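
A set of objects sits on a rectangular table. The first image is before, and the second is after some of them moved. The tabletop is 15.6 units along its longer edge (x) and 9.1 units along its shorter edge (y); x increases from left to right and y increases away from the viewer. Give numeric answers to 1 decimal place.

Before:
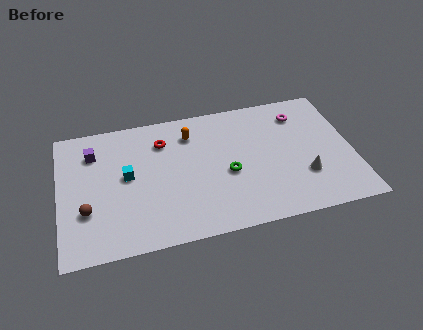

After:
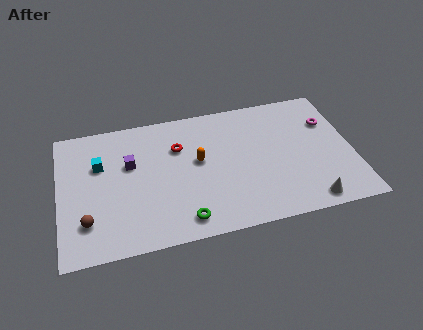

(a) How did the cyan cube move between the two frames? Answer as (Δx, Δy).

(-1.4, 1.1)

From the two frames, the cyan cube sits at roughly (3.6, 4.9) before and (2.2, 6.0) after.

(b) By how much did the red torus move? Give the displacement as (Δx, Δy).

(0.8, -0.6)

The red torus started near (5.6, 6.9) and ended near (6.4, 6.3).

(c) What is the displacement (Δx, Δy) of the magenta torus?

(1.5, -0.9)

The magenta torus started near (13.0, 7.2) and ended near (14.5, 6.3).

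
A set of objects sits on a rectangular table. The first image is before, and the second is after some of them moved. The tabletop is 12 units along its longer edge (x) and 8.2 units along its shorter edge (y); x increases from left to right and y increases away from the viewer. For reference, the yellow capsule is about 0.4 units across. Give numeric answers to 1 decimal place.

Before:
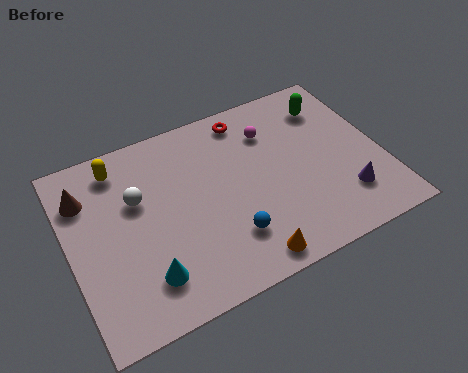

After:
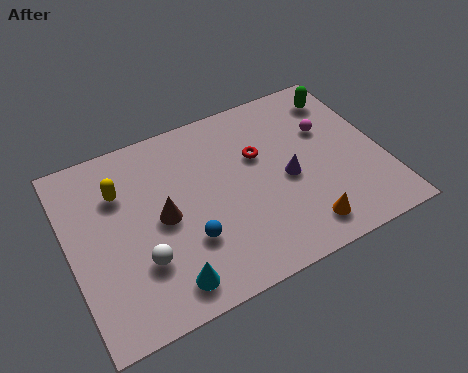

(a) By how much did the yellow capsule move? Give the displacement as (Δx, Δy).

(-0.1, -1.1)

The yellow capsule was at about (2.2, 6.9) and moved to about (2.1, 5.8).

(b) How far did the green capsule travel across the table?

0.6

The green capsule moved from about (10.4, 6.4) to (10.9, 6.7), a distance of √(0.5² + 0.3²) ≈ 0.6.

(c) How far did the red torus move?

1.9

The red torus was near (7.2, 7.1) before and (7.4, 5.2) after, so it travelled √(0.2² + 1.9²) ≈ 1.9 units.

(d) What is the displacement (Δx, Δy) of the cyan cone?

(0.7, -0.6)

The cyan cone was at about (2.6, 1.8) and moved to about (3.3, 1.2).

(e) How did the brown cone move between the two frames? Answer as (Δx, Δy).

(2.7, -2.1)

The brown cone started near (0.8, 6.1) and ended near (3.5, 4.0).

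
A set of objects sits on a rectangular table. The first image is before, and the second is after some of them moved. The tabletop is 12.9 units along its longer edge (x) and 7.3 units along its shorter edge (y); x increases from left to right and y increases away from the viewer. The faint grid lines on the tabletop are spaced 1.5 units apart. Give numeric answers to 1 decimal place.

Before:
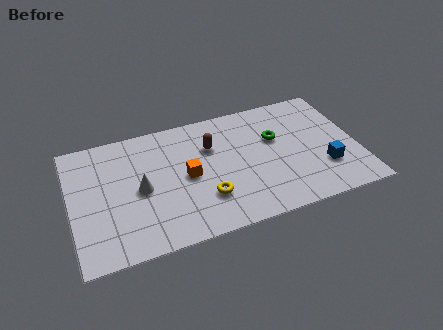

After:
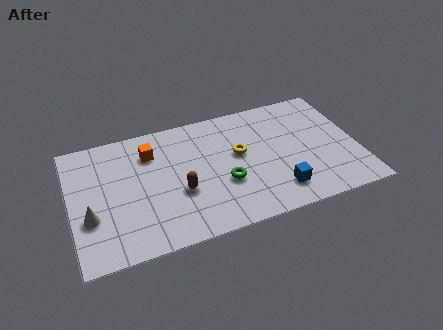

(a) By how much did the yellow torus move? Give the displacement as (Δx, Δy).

(1.7, 2.1)

The yellow torus was at about (5.9, 2.1) and moved to about (7.6, 4.2).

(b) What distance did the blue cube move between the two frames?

2.3

The blue cube was near (11.3, 2.2) before and (9.1, 1.5) after, so it travelled √(2.2² + 0.7²) ≈ 2.3 units.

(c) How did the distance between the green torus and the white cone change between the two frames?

-0.3

The distance was about 6.3 in the first image and 6.0 in the second, so they moved 0.3 units closer together.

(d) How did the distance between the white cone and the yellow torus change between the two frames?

+3.9

Before: roughly 3.1 units apart; after: 7.0. That's 3.9 units further apart.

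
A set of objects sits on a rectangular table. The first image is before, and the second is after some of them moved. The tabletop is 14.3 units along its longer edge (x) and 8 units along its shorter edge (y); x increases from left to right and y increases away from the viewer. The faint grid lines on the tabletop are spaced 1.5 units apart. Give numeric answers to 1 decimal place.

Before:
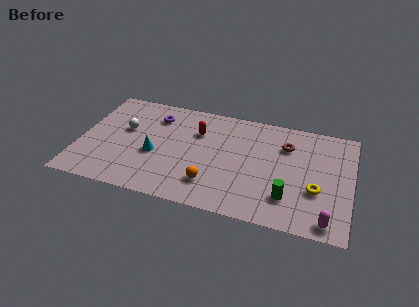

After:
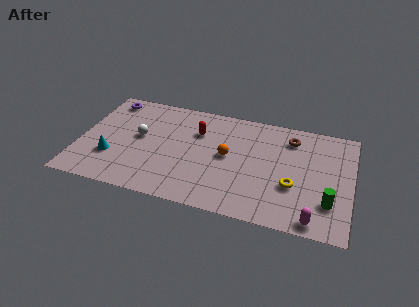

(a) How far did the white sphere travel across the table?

0.9

The white sphere moved from about (2.3, 4.8) to (3.1, 4.4), a distance of √(0.8² + 0.4²) ≈ 0.9.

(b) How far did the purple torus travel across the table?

2.7

From (3.8, 6.2) to (1.2, 6.9), the purple torus covered √(2.6² + 0.7²) ≈ 2.7 units.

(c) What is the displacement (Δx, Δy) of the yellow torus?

(-1.2, 0.0)

The yellow torus was at about (12.5, 2.9) and moved to about (11.3, 2.9).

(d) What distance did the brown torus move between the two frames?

0.6

The brown torus was near (10.8, 5.8) before and (11.0, 6.4) after, so it travelled √(0.2² + 0.6²) ≈ 0.6 units.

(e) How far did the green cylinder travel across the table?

2.1

The green cylinder moved from about (11.1, 2.0) to (13.2, 2.2), a distance of √(2.1² + 0.2²) ≈ 2.1.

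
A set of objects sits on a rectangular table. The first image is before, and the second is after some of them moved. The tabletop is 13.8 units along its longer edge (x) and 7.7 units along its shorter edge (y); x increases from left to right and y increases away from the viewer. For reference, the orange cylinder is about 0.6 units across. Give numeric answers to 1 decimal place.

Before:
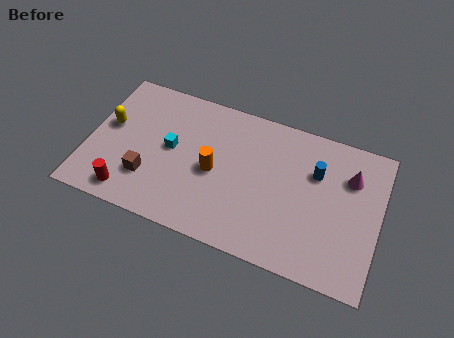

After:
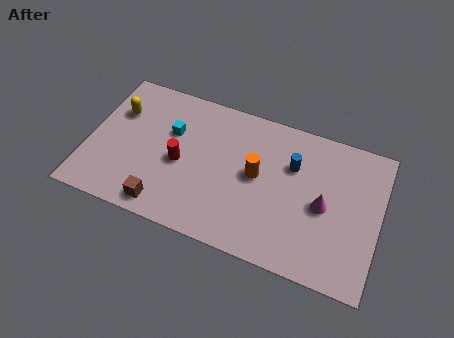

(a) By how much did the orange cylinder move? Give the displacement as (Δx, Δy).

(2.0, 0.5)

From the two frames, the orange cylinder sits at roughly (6.0, 3.6) before and (8.0, 4.1) after.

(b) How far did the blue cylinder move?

1.1

From (10.7, 5.2) to (9.6, 5.2), the blue cylinder covered √(1.1² + 0.0²) ≈ 1.1 units.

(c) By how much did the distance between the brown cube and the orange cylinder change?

+1.8

Before: roughly 3.3 units apart; after: 5.1. That's 1.8 units further apart.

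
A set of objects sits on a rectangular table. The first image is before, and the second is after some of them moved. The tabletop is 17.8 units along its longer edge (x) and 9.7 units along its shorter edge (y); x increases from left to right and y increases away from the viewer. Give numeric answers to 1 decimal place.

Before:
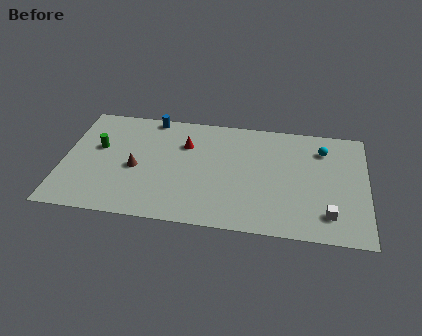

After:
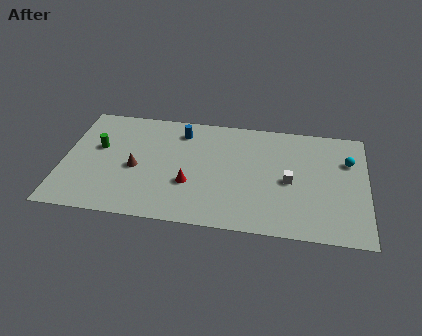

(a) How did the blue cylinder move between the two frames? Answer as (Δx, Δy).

(1.8, -1.0)

From the two frames, the blue cylinder sits at roughly (5.0, 8.9) before and (6.8, 7.9) after.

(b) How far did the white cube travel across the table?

3.4

The white cube moved from about (15.6, 2.0) to (13.3, 4.5), a distance of √(2.3² + 2.5²) ≈ 3.4.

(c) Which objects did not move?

the brown cone and the green cylinder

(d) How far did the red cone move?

3.4

From (7.1, 6.8) to (7.5, 3.4), the red cone covered √(0.4² + 3.4²) ≈ 3.4 units.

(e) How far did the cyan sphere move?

1.7

The cyan sphere was near (15.2, 7.5) before and (16.7, 6.7) after, so it travelled √(1.5² + 0.8²) ≈ 1.7 units.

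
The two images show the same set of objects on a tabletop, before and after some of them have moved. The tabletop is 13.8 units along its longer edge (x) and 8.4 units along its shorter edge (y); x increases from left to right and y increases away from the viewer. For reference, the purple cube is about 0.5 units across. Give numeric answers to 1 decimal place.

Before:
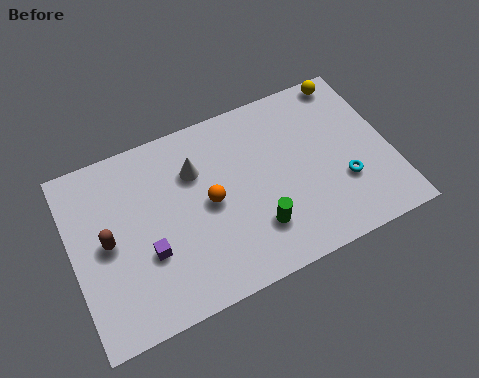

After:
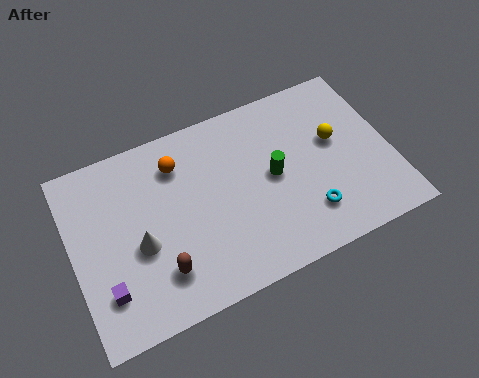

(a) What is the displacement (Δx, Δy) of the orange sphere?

(-1.1, 2.3)

The orange sphere was at about (5.9, 4.2) and moved to about (4.8, 6.5).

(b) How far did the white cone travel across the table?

3.6

From (5.5, 5.9) to (2.8, 3.5), the white cone covered √(2.7² + 2.4²) ≈ 3.6 units.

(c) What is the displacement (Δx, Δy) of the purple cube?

(-1.9, -0.9)

From the two frames, the purple cube sits at roughly (3.1, 3.0) before and (1.2, 2.1) after.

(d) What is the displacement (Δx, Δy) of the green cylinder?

(1.0, 2.1)

The green cylinder was at about (7.7, 2.2) and moved to about (8.7, 4.3).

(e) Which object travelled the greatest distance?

the white cone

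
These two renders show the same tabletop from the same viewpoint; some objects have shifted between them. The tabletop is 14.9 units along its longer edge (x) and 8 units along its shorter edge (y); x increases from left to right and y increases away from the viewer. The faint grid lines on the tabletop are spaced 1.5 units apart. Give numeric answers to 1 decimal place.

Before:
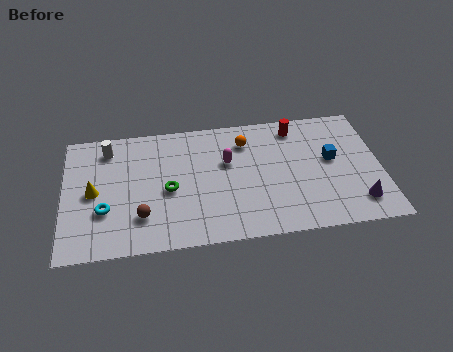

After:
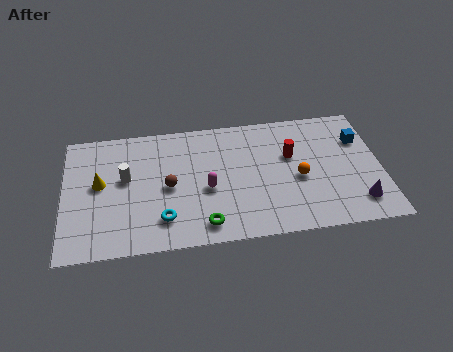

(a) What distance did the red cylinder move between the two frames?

1.8

The red cylinder moved from about (11.0, 6.8) to (10.7, 5.0), a distance of √(0.3² + 1.8²) ≈ 1.8.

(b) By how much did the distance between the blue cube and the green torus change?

+0.9

Before: roughly 7.8 units apart; after: 8.7. That's 0.9 units further apart.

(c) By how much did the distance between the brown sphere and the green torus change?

+1.1

The distance was about 2.0 in the first image and 3.1 in the second, so they moved 1.1 units further apart.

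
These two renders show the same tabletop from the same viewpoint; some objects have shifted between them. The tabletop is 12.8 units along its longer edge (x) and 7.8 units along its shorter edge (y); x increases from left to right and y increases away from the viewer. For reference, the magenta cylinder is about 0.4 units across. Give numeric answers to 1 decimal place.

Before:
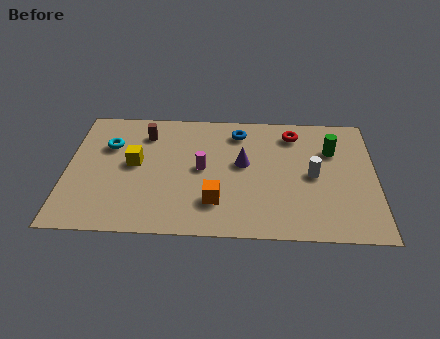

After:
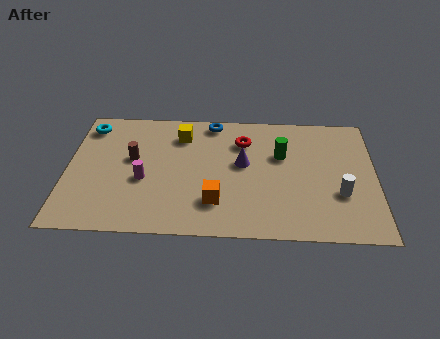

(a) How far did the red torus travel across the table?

2.2

From (9.4, 6.4) to (7.3, 5.8), the red torus covered √(2.1² + 0.6²) ≈ 2.2 units.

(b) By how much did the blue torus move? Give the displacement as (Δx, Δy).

(-1.1, 0.6)

The blue torus was at about (7.1, 6.4) and moved to about (6.0, 7.0).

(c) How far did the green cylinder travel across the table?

2.1

The green cylinder was near (11.0, 5.4) before and (8.9, 5.0) after, so it travelled √(2.1² + 0.4²) ≈ 2.1 units.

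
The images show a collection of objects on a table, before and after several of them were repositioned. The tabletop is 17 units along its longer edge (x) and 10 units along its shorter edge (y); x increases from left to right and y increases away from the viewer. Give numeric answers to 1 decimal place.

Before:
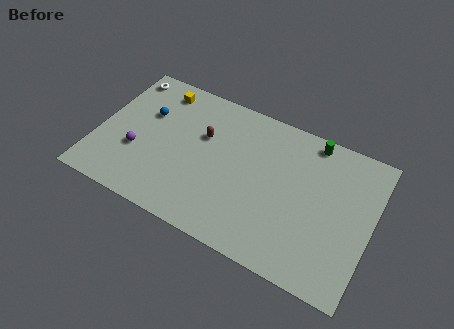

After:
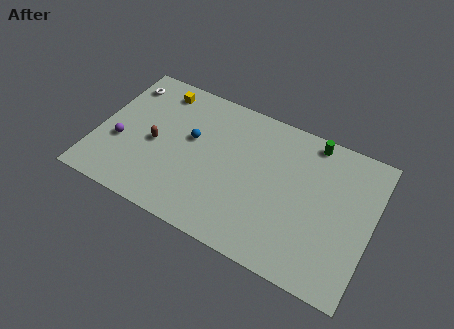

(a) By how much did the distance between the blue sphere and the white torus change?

+2.3

The distance was about 2.8 in the first image and 5.1 in the second, so they moved 2.3 units further apart.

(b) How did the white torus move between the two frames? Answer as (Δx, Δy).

(0.1, -0.6)

From the two frames, the white torus sits at roughly (1.0, 8.7) before and (1.1, 8.1) after.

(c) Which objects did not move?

the green cylinder and the yellow cube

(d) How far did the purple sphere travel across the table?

1.1

From (2.6, 3.6) to (1.5, 3.8), the purple sphere covered √(1.1² + 0.2²) ≈ 1.1 units.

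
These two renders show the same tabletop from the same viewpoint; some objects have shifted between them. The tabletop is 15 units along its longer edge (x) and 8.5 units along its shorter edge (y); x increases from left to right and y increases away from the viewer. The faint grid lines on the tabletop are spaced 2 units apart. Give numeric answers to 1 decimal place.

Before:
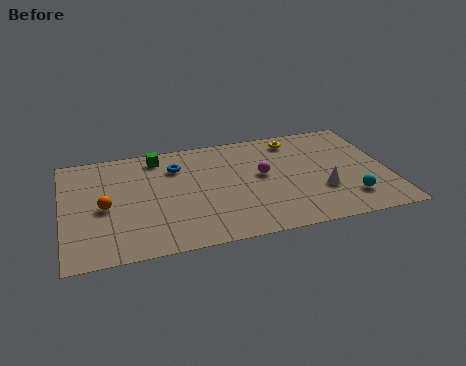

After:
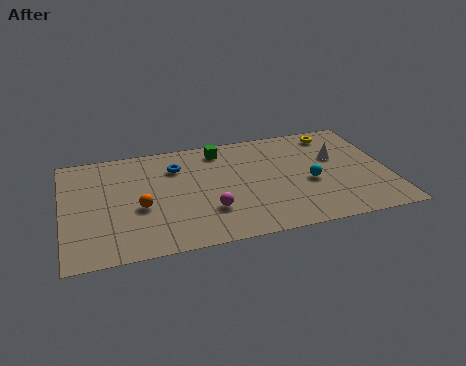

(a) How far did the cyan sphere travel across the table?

2.4

From (13.0, 1.9) to (11.3, 3.6), the cyan sphere covered √(1.7² + 1.7²) ≈ 2.4 units.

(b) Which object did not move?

the blue torus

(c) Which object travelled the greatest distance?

the magenta sphere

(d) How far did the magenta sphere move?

3.4

From (9.2, 4.7) to (6.6, 2.5), the magenta sphere covered √(2.6² + 2.2²) ≈ 3.4 units.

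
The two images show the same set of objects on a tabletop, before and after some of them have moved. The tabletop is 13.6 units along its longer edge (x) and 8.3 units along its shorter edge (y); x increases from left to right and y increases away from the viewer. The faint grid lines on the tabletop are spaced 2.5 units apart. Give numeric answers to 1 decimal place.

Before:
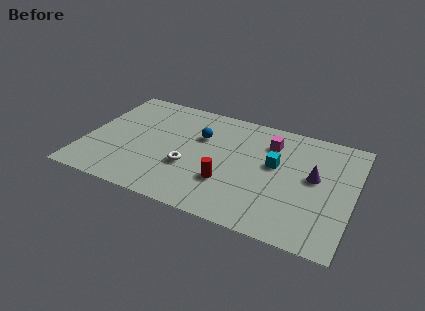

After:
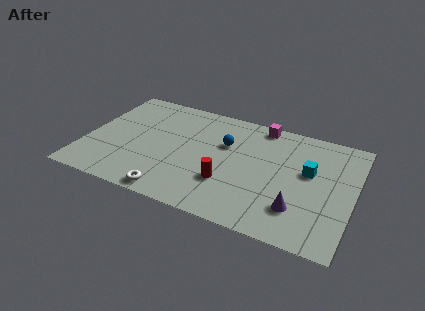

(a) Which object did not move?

the red cylinder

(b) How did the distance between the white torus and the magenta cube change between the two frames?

+2.7

Before: roughly 5.0 units apart; after: 7.7. That's 2.7 units further apart.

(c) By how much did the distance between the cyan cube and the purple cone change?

+0.8

The distance was about 2.0 in the first image and 2.8 in the second, so they moved 0.8 units further apart.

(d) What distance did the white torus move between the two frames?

2.3

The white torus was near (5.4, 3.0) before and (4.8, 0.8) after, so it travelled √(0.6² + 2.2²) ≈ 2.3 units.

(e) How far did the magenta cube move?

1.3

The magenta cube moved from about (9.2, 6.3) to (8.6, 7.5), a distance of √(0.6² + 1.2²) ≈ 1.3.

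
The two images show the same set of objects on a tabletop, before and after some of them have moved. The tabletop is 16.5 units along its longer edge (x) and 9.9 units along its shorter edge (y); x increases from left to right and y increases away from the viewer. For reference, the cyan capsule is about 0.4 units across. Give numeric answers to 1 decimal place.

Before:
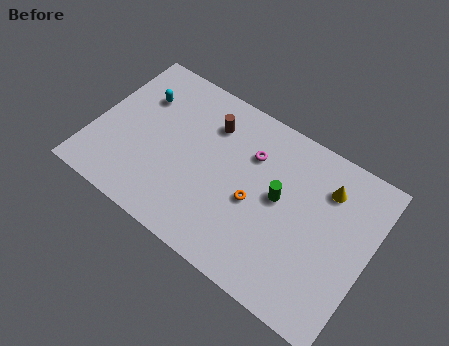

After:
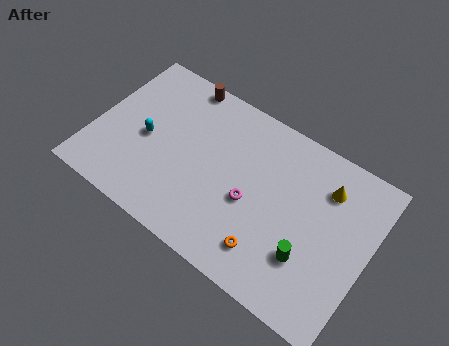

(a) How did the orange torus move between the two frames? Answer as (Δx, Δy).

(1.3, -2.3)

From the two frames, the orange torus sits at roughly (9.8, 4.3) before and (11.1, 2.0) after.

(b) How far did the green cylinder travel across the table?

3.3

The green cylinder moved from about (11.1, 5.4) to (13.3, 3.0), a distance of √(2.2² + 2.4²) ≈ 3.3.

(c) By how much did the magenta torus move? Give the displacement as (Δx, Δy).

(0.5, -2.8)

The magenta torus was at about (9.1, 7.0) and moved to about (9.6, 4.2).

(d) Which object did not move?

the yellow cone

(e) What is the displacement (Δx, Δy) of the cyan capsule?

(0.8, -2.4)

The cyan capsule started near (2.3, 7.0) and ended near (3.1, 4.6).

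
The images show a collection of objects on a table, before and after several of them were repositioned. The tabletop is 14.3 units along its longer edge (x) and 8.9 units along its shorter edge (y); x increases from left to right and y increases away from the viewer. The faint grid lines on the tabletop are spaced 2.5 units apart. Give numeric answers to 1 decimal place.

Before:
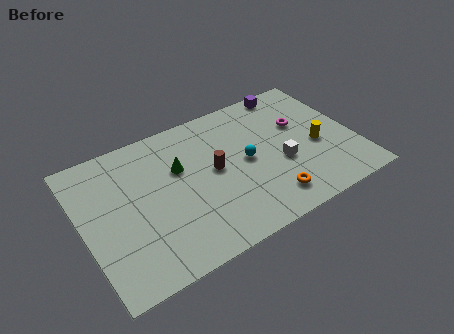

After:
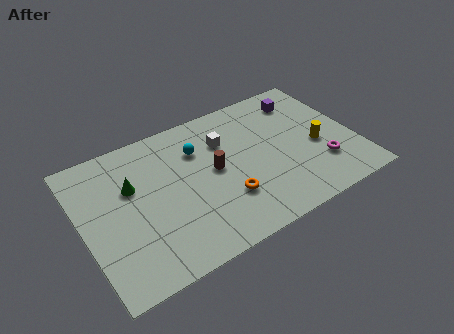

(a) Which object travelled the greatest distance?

the white cube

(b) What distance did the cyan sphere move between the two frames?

3.0

From (8.6, 4.5) to (6.3, 6.4), the cyan sphere covered √(2.3² + 1.9²) ≈ 3.0 units.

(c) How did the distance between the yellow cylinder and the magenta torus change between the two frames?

-0.6

Before: roughly 1.9 units apart; after: 1.3. That's 0.6 units closer together.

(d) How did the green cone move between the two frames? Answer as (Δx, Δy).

(-2.5, 0.0)

The green cone was at about (5.2, 5.7) and moved to about (2.7, 5.7).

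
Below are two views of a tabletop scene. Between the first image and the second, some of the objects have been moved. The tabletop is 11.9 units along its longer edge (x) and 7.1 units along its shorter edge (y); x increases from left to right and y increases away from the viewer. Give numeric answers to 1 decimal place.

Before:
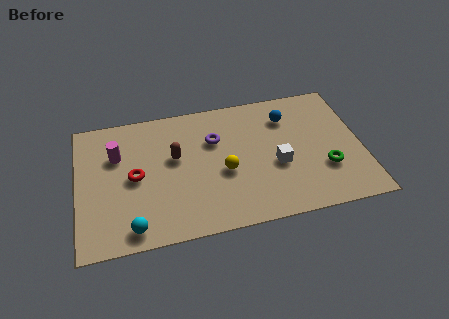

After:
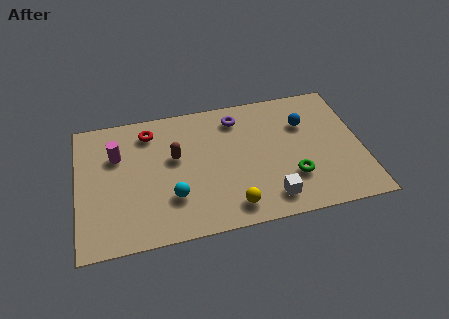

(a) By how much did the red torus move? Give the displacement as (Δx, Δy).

(0.7, 2.3)

The red torus started near (2.4, 3.5) and ended near (3.1, 5.8).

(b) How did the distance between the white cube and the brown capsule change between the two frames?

+0.4

The distance was about 4.4 in the first image and 4.8 in the second, so they moved 0.4 units further apart.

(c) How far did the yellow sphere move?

1.9

The yellow sphere moved from about (6.1, 3.0) to (6.3, 1.1), a distance of √(0.2² + 1.9²) ≈ 1.9.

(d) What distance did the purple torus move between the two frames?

1.4

The purple torus moved from about (5.8, 4.8) to (6.8, 5.8), a distance of √(1.0² + 1.0²) ≈ 1.4.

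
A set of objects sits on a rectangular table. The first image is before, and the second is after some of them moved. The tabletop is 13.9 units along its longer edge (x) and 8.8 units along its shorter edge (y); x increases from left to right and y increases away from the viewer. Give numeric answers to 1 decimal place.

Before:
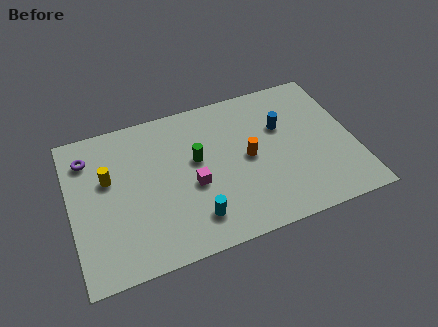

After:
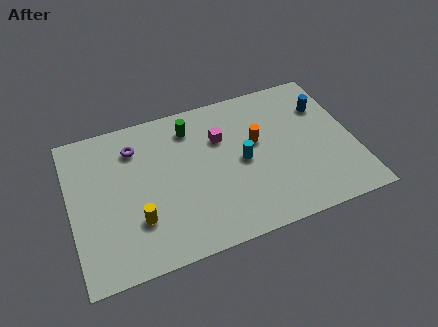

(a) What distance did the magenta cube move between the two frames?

2.8

The magenta cube moved from about (5.9, 3.7) to (7.5, 6.0), a distance of √(1.6² + 2.3²) ≈ 2.8.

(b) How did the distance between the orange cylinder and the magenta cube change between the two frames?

-1.0

They were about 2.9 units apart before and 1.9 after — 1.0 units closer together.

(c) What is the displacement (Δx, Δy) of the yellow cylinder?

(1.2, -2.8)

The yellow cylinder started near (1.9, 5.4) and ended near (3.1, 2.6).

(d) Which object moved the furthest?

the cyan cylinder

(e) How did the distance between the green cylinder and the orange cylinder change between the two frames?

+1.0

They were about 2.6 units apart before and 3.6 after — 1.0 units further apart.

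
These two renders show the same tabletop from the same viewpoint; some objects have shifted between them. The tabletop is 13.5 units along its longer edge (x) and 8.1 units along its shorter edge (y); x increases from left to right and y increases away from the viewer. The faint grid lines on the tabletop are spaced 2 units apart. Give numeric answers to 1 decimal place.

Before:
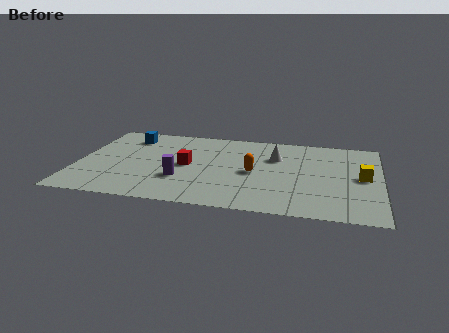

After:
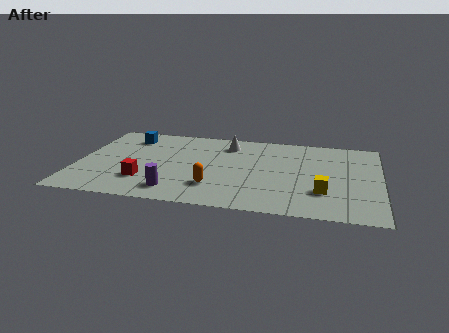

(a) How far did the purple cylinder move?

1.2

The purple cylinder moved from about (4.7, 2.6) to (4.5, 1.4), a distance of √(0.2² + 1.2²) ≈ 1.2.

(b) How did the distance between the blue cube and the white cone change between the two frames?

-2.3

Before: roughly 6.8 units apart; after: 4.5. That's 2.3 units closer together.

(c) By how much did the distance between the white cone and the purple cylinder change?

+0.5

The distance was about 5.0 in the first image and 5.5 in the second, so they moved 0.5 units further apart.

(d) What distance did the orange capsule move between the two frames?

2.4

From (7.9, 3.8) to (6.2, 2.1), the orange capsule covered √(1.7² + 1.7²) ≈ 2.4 units.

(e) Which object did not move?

the blue cube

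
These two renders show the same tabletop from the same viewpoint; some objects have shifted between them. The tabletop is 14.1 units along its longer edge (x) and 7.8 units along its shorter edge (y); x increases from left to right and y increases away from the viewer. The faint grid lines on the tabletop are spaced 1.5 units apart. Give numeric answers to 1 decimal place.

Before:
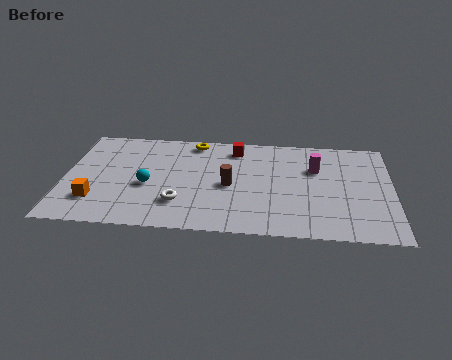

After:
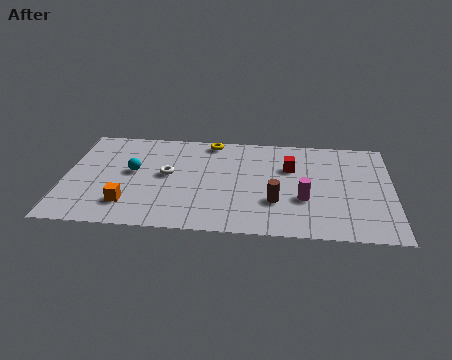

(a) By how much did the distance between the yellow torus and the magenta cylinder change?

+0.3

They were about 5.6 units apart before and 5.9 after — 0.3 units further apart.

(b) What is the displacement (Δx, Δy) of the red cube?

(2.4, -1.3)

From the two frames, the red cube sits at roughly (7.3, 6.5) before and (9.7, 5.2) after.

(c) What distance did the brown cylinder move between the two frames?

2.3

The brown cylinder moved from about (7.1, 3.6) to (9.1, 2.5), a distance of √(2.0² + 1.1²) ≈ 2.3.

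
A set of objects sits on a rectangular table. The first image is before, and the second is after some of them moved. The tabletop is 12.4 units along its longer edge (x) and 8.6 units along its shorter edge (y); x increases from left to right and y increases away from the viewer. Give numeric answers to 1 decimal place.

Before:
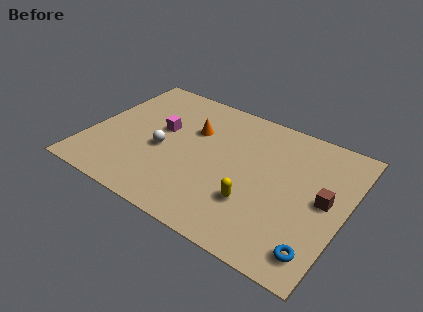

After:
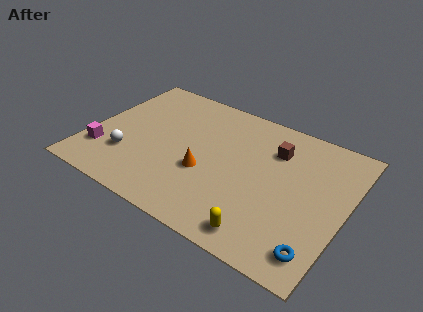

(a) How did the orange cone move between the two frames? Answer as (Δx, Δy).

(1.0, -2.4)

From the two frames, the orange cone sits at roughly (4.8, 5.7) before and (5.8, 3.3) after.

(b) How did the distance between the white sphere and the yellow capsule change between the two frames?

+2.2

The distance was about 4.8 in the first image and 7.0 in the second, so they moved 2.2 units further apart.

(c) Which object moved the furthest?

the magenta cube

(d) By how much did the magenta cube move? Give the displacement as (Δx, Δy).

(-2.4, -2.8)

From the two frames, the magenta cube sits at roughly (3.3, 5.0) before and (0.9, 2.2) after.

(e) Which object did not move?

the blue torus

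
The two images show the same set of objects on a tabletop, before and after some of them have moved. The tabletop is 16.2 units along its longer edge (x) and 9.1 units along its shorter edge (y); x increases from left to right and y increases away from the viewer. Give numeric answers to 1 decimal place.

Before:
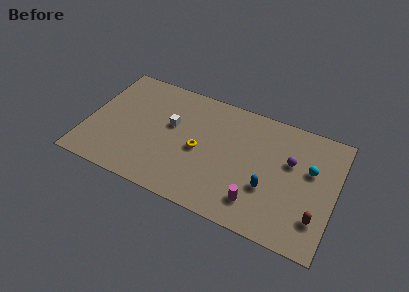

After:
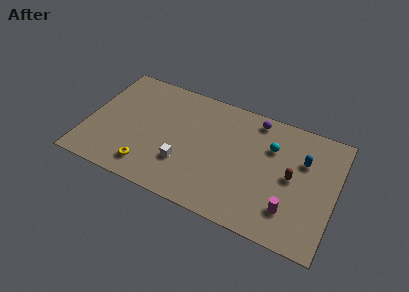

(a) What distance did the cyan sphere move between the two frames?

2.7

The cyan sphere moved from about (14.5, 5.6) to (11.9, 6.3), a distance of √(2.6² + 0.7²) ≈ 2.7.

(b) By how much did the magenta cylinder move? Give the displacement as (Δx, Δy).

(2.1, 0.3)

From the two frames, the magenta cylinder sits at roughly (11.4, 1.9) before and (13.5, 2.2) after.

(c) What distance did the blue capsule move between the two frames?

3.5

The blue capsule was near (12.0, 3.2) before and (14.0, 6.1) after, so it travelled √(2.0² + 2.9²) ≈ 3.5 units.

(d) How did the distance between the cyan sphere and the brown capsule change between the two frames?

-1.1

They were about 3.4 units apart before and 2.3 after — 1.1 units closer together.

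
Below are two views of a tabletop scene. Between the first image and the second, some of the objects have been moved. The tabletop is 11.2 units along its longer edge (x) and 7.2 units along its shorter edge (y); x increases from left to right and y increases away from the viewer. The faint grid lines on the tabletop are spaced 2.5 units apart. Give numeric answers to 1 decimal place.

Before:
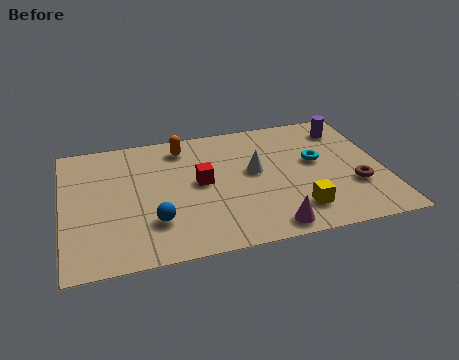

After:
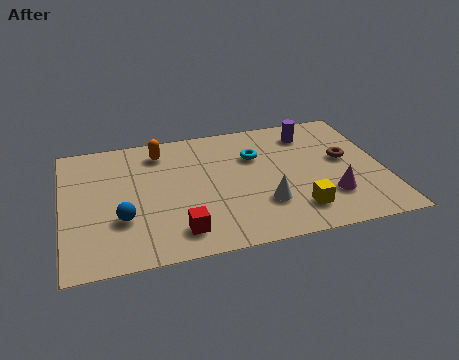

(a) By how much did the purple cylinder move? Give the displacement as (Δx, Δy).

(-1.3, 0.0)

The purple cylinder started near (10.1, 5.8) and ended near (8.8, 5.8).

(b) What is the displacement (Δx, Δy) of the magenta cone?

(2.2, 1.2)

The magenta cone was at about (7.0, 0.8) and moved to about (9.2, 2.0).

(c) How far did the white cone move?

1.9

The white cone moved from about (6.7, 4.0) to (6.9, 2.1), a distance of √(0.2² + 1.9²) ≈ 1.9.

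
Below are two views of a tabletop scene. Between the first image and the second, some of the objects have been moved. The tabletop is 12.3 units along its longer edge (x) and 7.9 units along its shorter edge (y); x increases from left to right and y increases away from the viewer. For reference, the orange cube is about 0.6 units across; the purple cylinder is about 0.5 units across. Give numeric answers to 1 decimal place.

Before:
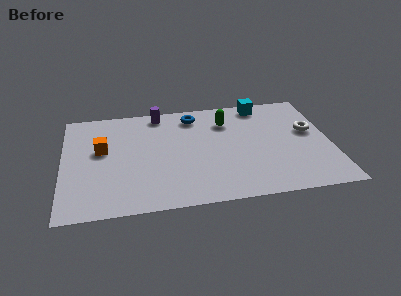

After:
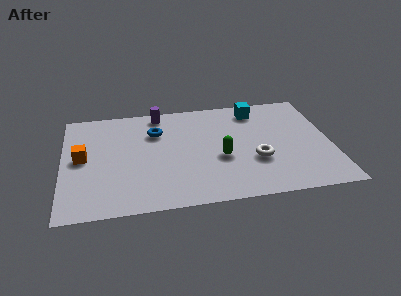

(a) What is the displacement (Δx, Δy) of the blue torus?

(-1.8, -1.0)

From the two frames, the blue torus sits at roughly (6.1, 6.6) before and (4.3, 5.6) after.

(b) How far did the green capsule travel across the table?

2.7

From (7.6, 5.9) to (7.2, 3.2), the green capsule covered √(0.4² + 2.7²) ≈ 2.7 units.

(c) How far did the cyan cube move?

0.5

The cyan cube moved from about (9.3, 7.0) to (9.0, 6.6), a distance of √(0.3² + 0.4²) ≈ 0.5.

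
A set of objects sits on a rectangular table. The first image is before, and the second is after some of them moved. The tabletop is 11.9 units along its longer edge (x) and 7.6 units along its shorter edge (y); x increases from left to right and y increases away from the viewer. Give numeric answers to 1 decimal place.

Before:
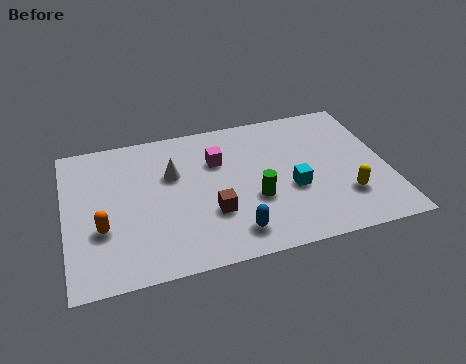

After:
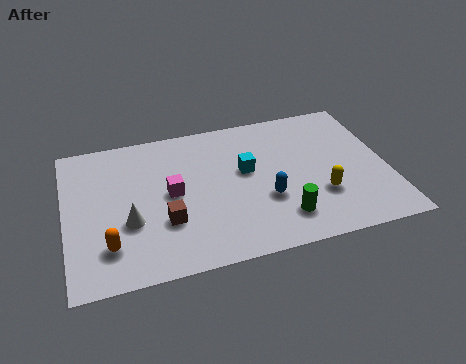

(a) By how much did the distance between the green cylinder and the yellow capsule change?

-1.7

They were about 3.4 units apart before and 1.7 after — 1.7 units closer together.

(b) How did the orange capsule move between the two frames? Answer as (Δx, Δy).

(0.2, -0.9)

From the two frames, the orange capsule sits at roughly (1.3, 2.7) before and (1.5, 1.8) after.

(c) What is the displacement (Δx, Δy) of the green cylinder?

(0.9, -1.2)

From the two frames, the green cylinder sits at roughly (6.9, 2.8) before and (7.8, 1.6) after.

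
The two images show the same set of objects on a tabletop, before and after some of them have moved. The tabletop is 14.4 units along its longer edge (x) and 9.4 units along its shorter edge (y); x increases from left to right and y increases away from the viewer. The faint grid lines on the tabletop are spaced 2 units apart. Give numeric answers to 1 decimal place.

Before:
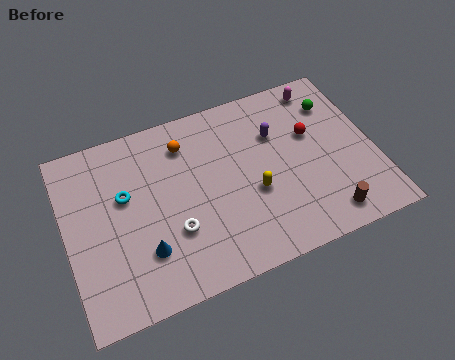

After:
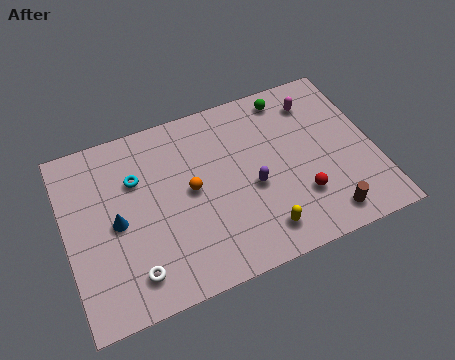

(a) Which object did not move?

the brown cylinder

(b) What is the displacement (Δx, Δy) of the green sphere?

(-2.1, 1.1)

The green sphere was at about (12.9, 7.1) and moved to about (10.8, 8.2).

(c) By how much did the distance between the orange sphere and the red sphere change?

-0.6

Before: roughly 6.0 units apart; after: 5.4. That's 0.6 units closer together.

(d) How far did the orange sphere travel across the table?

2.5

From (5.8, 7.4) to (5.8, 4.9), the orange sphere covered √(0.0² + 2.5²) ≈ 2.5 units.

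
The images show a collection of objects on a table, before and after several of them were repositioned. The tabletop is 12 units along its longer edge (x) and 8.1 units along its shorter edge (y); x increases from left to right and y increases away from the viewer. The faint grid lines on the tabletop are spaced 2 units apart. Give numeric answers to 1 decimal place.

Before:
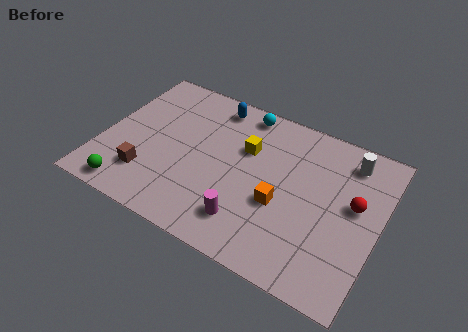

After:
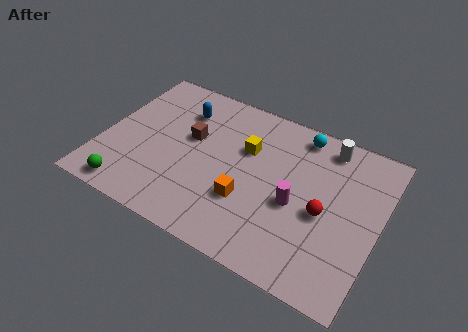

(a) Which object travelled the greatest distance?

the brown cube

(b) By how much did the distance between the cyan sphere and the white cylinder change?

-3.5

The distance was about 4.7 in the first image and 1.2 in the second, so they moved 3.5 units closer together.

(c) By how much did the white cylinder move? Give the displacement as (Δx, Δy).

(-1.0, 0.3)

The white cylinder was at about (10.4, 6.7) and moved to about (9.4, 7.0).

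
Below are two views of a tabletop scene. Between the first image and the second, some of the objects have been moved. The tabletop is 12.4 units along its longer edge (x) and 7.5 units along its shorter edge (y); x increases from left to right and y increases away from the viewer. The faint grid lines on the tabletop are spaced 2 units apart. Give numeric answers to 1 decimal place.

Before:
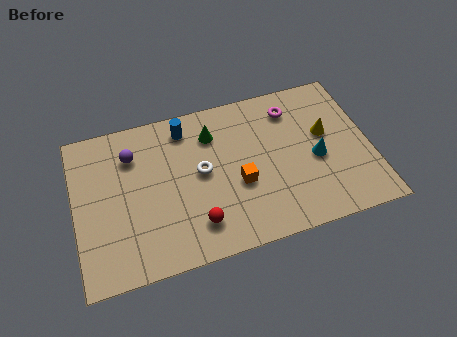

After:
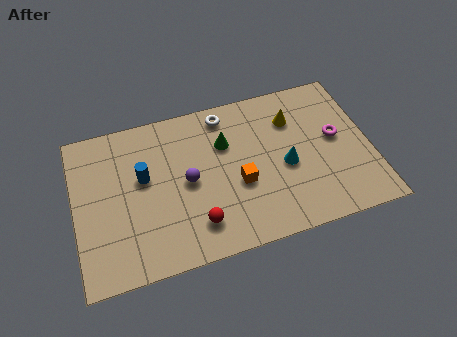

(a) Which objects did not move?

the red sphere and the orange cube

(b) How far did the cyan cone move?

1.3

The cyan cone was near (10.1, 3.3) before and (8.8, 3.3) after, so it travelled √(1.3² + 0.0²) ≈ 1.3 units.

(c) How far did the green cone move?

0.8

The green cone moved from about (5.9, 5.7) to (6.4, 5.1), a distance of √(0.5² + 0.6²) ≈ 0.8.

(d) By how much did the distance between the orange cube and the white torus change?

+1.7

Before: roughly 1.8 units apart; after: 3.5. That's 1.7 units further apart.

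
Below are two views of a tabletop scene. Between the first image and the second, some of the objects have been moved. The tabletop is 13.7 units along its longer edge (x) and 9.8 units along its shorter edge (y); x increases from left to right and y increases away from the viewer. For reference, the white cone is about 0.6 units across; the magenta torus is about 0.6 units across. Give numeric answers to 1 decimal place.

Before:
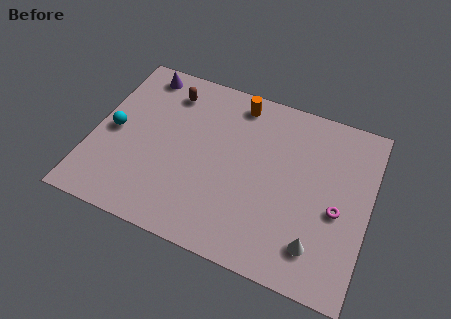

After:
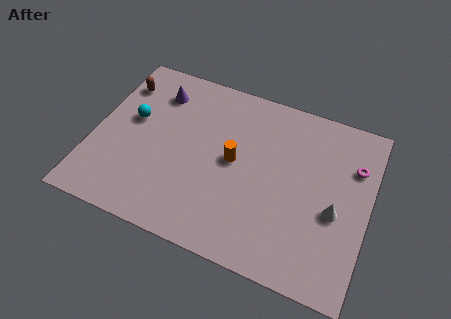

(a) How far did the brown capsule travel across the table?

2.5

The brown capsule was near (3.4, 7.9) before and (0.9, 7.6) after, so it travelled √(2.5² + 0.3²) ≈ 2.5 units.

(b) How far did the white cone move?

2.2

The white cone was near (11.4, 2.0) before and (12.1, 4.1) after, so it travelled √(0.7² + 2.1²) ≈ 2.2 units.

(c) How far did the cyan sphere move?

1.3

From (1.0, 4.7) to (1.8, 5.7), the cyan sphere covered √(0.8² + 1.0²) ≈ 1.3 units.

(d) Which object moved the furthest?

the orange cylinder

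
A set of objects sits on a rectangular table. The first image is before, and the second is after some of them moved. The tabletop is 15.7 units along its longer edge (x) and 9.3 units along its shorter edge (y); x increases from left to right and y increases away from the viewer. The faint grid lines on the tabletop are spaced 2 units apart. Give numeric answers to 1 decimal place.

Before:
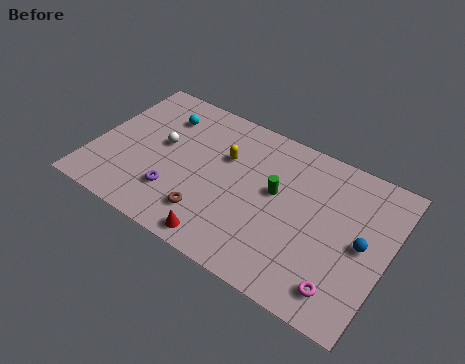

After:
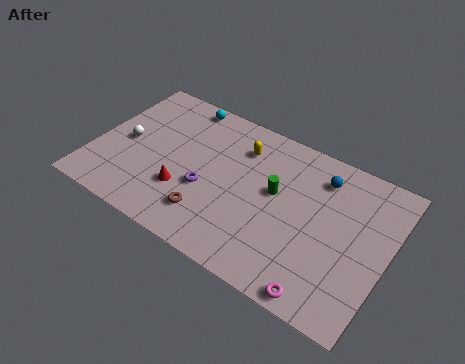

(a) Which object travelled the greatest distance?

the blue sphere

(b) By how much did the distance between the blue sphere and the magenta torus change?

+3.6

Before: roughly 3.1 units apart; after: 6.7. That's 3.6 units further apart.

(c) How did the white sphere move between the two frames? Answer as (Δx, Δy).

(-1.9, -0.7)

From the two frames, the white sphere sits at roughly (3.5, 5.2) before and (1.6, 4.5) after.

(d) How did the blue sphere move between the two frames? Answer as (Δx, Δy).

(-2.6, 2.8)

The blue sphere was at about (14.4, 4.6) and moved to about (11.8, 7.4).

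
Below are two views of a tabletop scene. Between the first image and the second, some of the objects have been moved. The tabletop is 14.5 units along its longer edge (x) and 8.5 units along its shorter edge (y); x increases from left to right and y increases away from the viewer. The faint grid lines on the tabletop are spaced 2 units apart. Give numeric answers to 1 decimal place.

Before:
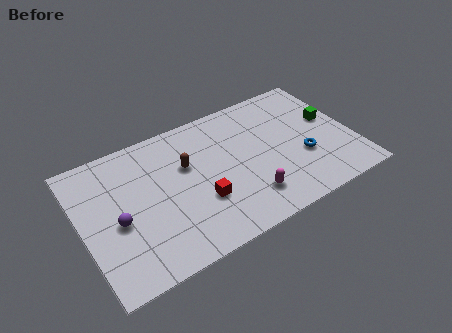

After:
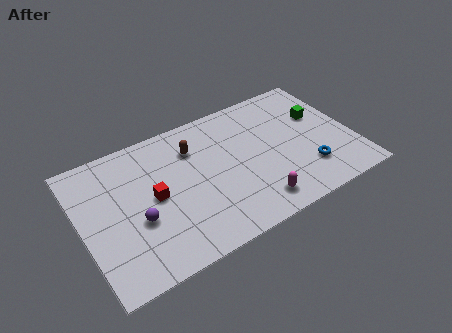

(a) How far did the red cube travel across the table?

2.7

The red cube was near (6.1, 2.9) before and (3.8, 4.3) after, so it travelled √(2.3² + 1.4²) ≈ 2.7 units.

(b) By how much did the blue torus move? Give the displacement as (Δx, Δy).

(0.1, -0.9)

The blue torus started near (11.7, 3.1) and ended near (11.8, 2.2).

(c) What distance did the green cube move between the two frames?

0.7

The green cube moved from about (13.5, 4.9) to (13.0, 5.4), a distance of √(0.5² + 0.5²) ≈ 0.7.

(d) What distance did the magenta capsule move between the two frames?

0.6

The magenta capsule moved from about (8.5, 1.9) to (8.8, 1.4), a distance of √(0.3² + 0.5²) ≈ 0.6.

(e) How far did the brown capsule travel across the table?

1.0

The brown capsule was near (5.7, 5.4) before and (6.2, 6.3) after, so it travelled √(0.5² + 0.9²) ≈ 1.0 units.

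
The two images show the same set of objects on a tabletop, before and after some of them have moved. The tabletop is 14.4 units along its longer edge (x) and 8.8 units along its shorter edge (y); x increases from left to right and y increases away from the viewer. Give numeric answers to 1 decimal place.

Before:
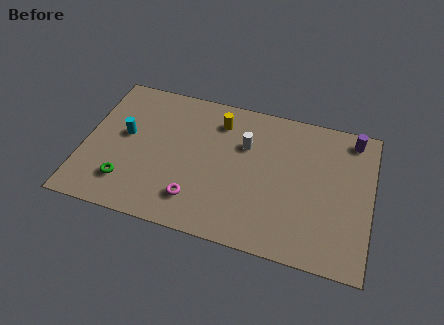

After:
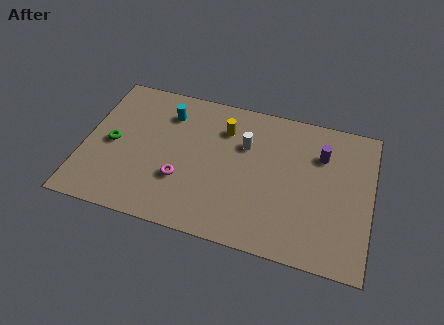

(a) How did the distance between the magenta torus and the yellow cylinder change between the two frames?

-1.0

Before: roughly 5.2 units apart; after: 4.2. That's 1.0 units closer together.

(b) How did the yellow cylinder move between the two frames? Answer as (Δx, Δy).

(0.3, -0.4)

The yellow cylinder was at about (6.6, 7.0) and moved to about (6.9, 6.6).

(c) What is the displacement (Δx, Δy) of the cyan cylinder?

(2.0, 1.9)

From the two frames, the cyan cylinder sits at roughly (2.0, 4.9) before and (4.0, 6.8) after.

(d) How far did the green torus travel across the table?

2.4

The green torus was near (2.3, 2.0) before and (1.4, 4.2) after, so it travelled √(0.9² + 2.2²) ≈ 2.4 units.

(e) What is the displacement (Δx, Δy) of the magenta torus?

(-0.8, 1.0)

The magenta torus was at about (5.8, 1.9) and moved to about (5.0, 2.9).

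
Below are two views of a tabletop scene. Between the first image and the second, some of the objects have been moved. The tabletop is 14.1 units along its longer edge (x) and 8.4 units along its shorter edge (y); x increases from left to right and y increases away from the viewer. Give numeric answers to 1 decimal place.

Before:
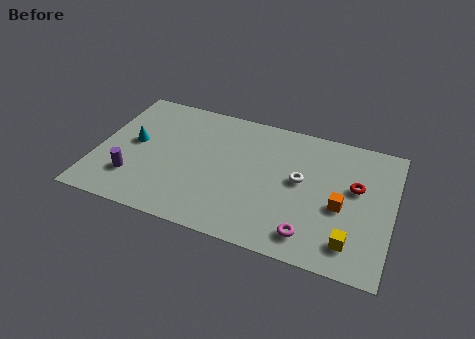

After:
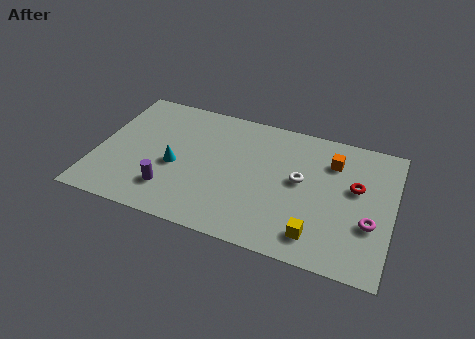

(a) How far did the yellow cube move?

1.6

The yellow cube moved from about (12.3, 1.6) to (10.7, 1.5), a distance of √(1.6² + 0.1²) ≈ 1.6.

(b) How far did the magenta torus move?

3.1

From (10.4, 1.4) to (13.1, 3.0), the magenta torus covered √(2.7² + 1.6²) ≈ 3.1 units.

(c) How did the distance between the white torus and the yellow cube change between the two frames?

-0.7

They were about 4.0 units apart before and 3.3 after — 0.7 units closer together.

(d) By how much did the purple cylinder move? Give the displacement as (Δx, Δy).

(1.8, -0.2)

The purple cylinder was at about (1.9, 2.2) and moved to about (3.7, 2.0).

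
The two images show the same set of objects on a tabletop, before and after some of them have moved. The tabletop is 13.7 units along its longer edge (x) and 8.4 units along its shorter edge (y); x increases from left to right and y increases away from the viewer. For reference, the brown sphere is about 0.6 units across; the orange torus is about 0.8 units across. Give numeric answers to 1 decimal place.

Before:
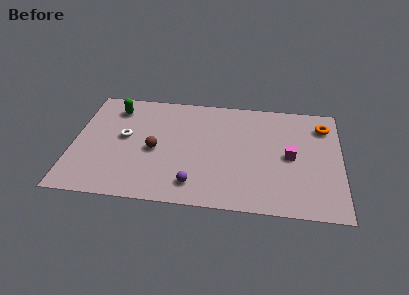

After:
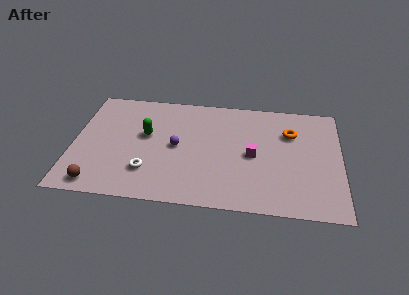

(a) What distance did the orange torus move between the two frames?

1.8

The orange torus moved from about (12.8, 6.6) to (11.1, 5.9), a distance of √(1.7² + 0.7²) ≈ 1.8.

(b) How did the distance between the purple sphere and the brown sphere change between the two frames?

+1.9

They were about 3.1 units apart before and 5.0 after — 1.9 units further apart.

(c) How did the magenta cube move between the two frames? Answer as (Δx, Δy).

(-1.9, -0.1)

The magenta cube was at about (11.1, 4.1) and moved to about (9.2, 4.0).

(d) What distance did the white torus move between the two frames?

2.7

The white torus moved from about (2.6, 4.6) to (3.9, 2.2), a distance of √(1.3² + 2.4²) ≈ 2.7.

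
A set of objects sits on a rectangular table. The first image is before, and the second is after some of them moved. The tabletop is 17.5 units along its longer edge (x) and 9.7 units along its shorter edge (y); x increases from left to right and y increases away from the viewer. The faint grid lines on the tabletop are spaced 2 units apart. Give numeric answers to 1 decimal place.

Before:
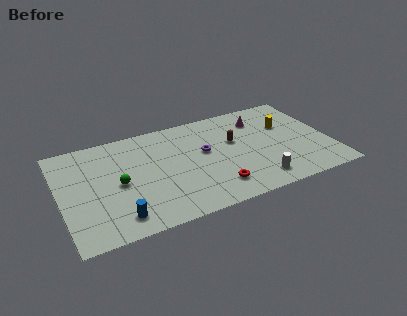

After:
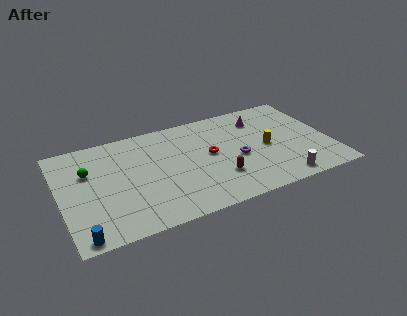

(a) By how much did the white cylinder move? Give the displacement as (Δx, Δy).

(1.5, -0.5)

From the two frames, the white cylinder sits at roughly (12.4, 1.6) before and (13.9, 1.1) after.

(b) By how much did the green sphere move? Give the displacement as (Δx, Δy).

(-1.8, 1.8)

From the two frames, the green sphere sits at roughly (3.7, 4.6) before and (1.9, 6.4) after.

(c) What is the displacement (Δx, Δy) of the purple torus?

(2.0, -1.4)

The purple torus was at about (9.4, 5.6) and moved to about (11.4, 4.2).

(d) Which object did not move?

the magenta cone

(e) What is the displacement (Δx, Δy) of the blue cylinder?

(-2.4, -0.8)

The blue cylinder was at about (3.4, 1.6) and moved to about (1.0, 0.8).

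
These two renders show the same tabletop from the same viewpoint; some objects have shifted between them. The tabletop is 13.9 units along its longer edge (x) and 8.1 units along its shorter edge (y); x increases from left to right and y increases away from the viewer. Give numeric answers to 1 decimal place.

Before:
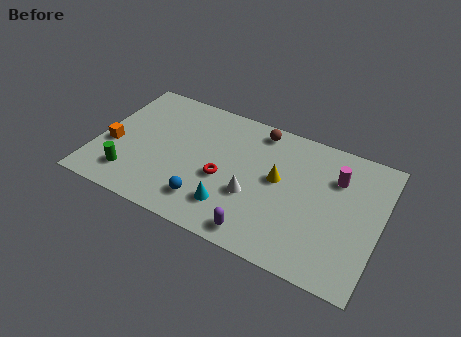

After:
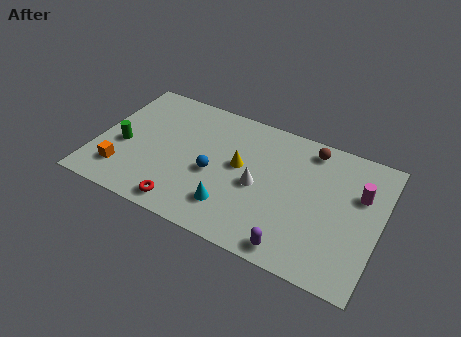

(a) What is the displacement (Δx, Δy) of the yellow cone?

(-1.9, 0.0)

The yellow cone was at about (8.9, 4.5) and moved to about (7.0, 4.5).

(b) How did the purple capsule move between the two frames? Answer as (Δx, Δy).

(1.7, -0.1)

The purple capsule was at about (8.4, 1.0) and moved to about (10.1, 0.9).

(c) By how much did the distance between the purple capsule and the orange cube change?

+0.7

They were about 7.9 units apart before and 8.6 after — 0.7 units further apart.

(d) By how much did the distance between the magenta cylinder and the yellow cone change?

+2.9

They were about 3.0 units apart before and 5.9 after — 2.9 units further apart.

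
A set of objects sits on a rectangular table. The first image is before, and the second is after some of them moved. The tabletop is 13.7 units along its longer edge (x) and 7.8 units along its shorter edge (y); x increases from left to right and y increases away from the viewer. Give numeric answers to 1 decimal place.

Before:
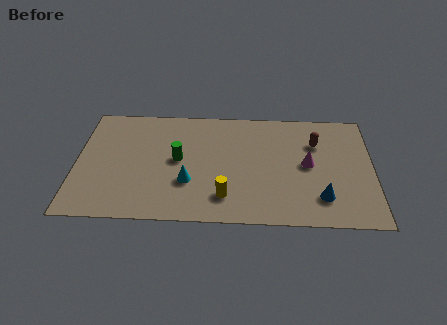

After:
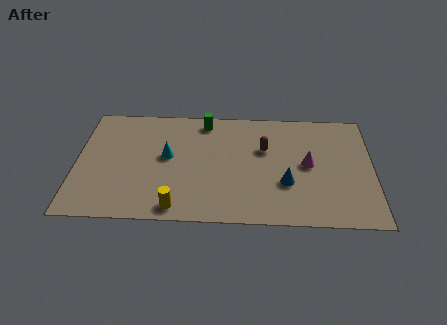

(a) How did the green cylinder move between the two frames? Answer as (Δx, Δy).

(1.2, 2.7)

The green cylinder was at about (4.7, 4.1) and moved to about (5.9, 6.8).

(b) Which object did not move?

the magenta cone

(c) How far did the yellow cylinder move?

2.3

The yellow cylinder was near (6.9, 1.7) before and (4.7, 0.9) after, so it travelled √(2.2² + 0.8²) ≈ 2.3 units.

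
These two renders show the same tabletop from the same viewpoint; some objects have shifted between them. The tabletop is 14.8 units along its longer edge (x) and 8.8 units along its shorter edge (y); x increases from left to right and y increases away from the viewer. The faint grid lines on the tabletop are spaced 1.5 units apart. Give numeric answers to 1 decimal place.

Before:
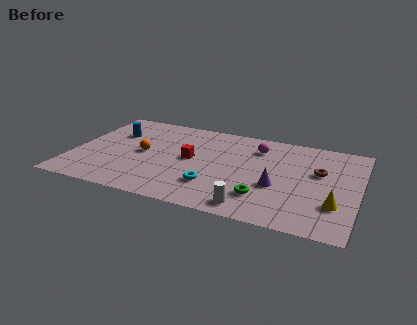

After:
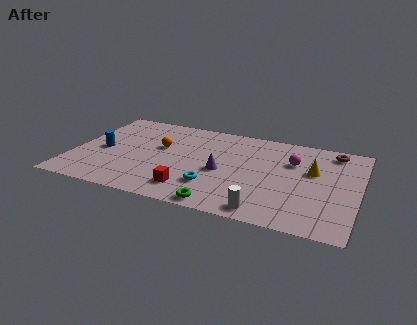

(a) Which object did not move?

the cyan torus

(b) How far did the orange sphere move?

1.2

From (3.6, 4.4) to (4.4, 5.3), the orange sphere covered √(0.8² + 0.9²) ≈ 1.2 units.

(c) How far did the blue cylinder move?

1.9

The blue cylinder moved from about (1.9, 6.0) to (1.5, 4.1), a distance of √(0.4² + 1.9²) ≈ 1.9.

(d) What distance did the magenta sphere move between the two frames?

2.1

From (9.4, 6.8) to (11.3, 6.0), the magenta sphere covered √(1.9² + 0.8²) ≈ 2.1 units.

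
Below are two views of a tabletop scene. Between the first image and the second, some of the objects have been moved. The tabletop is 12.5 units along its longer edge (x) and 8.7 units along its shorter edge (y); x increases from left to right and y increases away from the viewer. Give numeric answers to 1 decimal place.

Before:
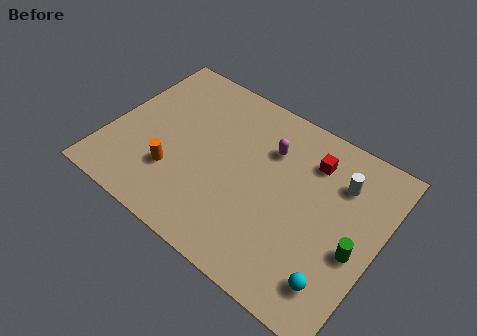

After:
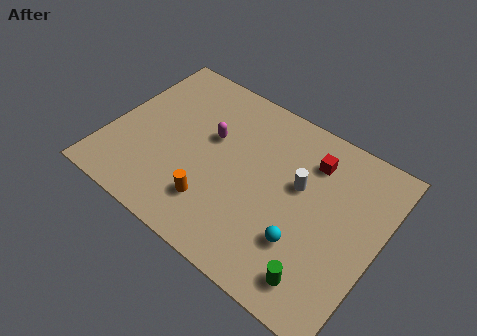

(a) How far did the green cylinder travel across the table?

2.5

From (11.6, 3.6) to (10.4, 1.4), the green cylinder covered √(1.2² + 2.2²) ≈ 2.5 units.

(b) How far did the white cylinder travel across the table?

2.1

From (10.4, 6.4) to (8.7, 5.2), the white cylinder covered √(1.7² + 1.2²) ≈ 2.1 units.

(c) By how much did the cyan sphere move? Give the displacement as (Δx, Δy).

(-1.7, 0.9)

The cyan sphere was at about (11.1, 1.7) and moved to about (9.4, 2.6).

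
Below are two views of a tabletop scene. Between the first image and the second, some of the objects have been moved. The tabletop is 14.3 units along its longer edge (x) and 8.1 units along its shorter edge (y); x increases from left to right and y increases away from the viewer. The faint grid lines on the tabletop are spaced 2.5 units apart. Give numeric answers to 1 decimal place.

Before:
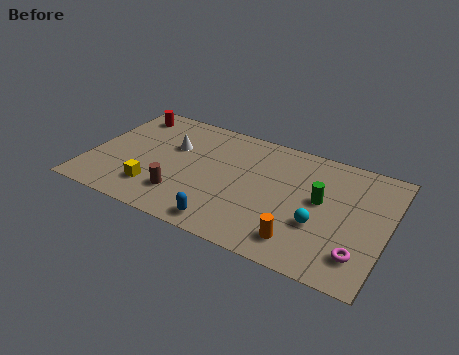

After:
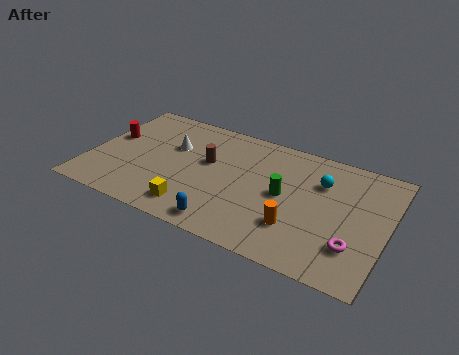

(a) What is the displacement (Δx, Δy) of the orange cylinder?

(-0.3, 0.8)

From the two frames, the orange cylinder sits at roughly (10.5, 1.5) before and (10.2, 2.3) after.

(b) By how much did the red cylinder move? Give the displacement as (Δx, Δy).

(-0.5, -2.1)

The red cylinder started near (1.3, 6.8) and ended near (0.8, 4.7).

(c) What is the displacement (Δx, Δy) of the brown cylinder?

(0.9, 2.8)

The brown cylinder was at about (4.7, 2.0) and moved to about (5.6, 4.8).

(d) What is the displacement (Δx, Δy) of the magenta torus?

(-0.3, 0.4)

From the two frames, the magenta torus sits at roughly (13.2, 1.8) before and (12.9, 2.2) after.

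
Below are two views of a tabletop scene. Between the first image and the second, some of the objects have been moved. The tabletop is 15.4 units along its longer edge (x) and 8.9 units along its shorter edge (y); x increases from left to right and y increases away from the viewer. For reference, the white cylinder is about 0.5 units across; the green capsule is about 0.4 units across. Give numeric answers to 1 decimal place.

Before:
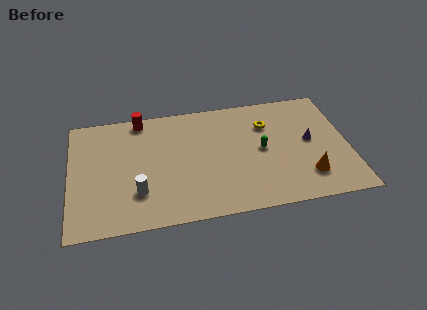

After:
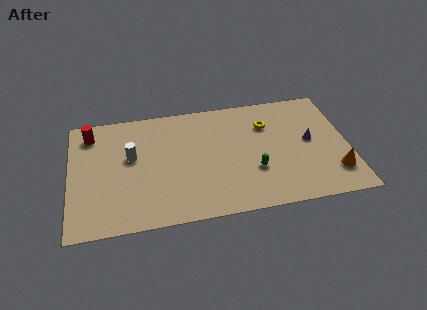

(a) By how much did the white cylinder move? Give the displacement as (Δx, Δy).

(-0.3, 2.7)

The white cylinder started near (3.7, 2.5) and ended near (3.4, 5.2).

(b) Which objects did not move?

the purple cone and the yellow torus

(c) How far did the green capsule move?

1.6

The green capsule moved from about (10.6, 4.5) to (10.1, 3.0), a distance of √(0.5² + 1.5²) ≈ 1.6.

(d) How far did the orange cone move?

1.5

The orange cone moved from about (13.0, 2.1) to (14.5, 2.1), a distance of √(1.5² + 0.0²) ≈ 1.5.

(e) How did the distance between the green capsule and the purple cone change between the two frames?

+0.9

Before: roughly 2.7 units apart; after: 3.6. That's 0.9 units further apart.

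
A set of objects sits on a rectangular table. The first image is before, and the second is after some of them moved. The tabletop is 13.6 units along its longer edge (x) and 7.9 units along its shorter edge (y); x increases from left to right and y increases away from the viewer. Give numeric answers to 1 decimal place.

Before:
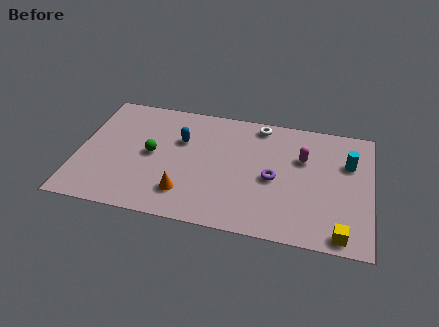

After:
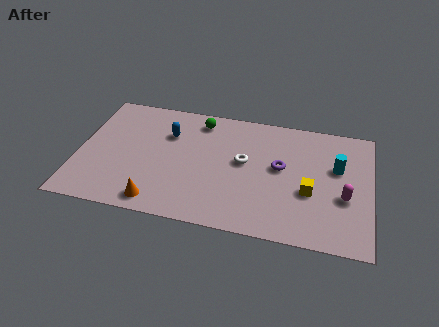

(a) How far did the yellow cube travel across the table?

2.7

The yellow cube moved from about (12.3, 0.8) to (10.8, 3.1), a distance of √(1.5² + 2.3²) ≈ 2.7.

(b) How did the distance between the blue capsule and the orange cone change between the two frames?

+1.1

They were about 3.4 units apart before and 4.5 after — 1.1 units further apart.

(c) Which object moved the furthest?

the green sphere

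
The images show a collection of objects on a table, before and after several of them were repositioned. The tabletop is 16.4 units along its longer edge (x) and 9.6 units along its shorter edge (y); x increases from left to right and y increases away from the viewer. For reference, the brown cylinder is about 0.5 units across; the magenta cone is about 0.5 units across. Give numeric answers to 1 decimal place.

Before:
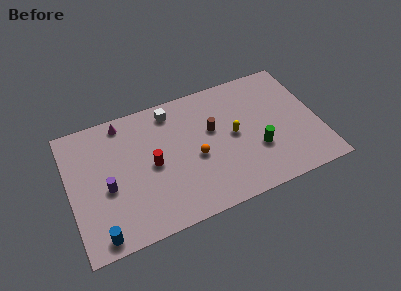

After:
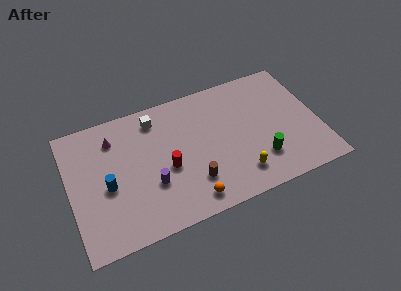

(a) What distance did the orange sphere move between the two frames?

3.0

The orange sphere was near (8.2, 4.2) before and (7.5, 1.3) after, so it travelled √(0.7² + 2.9²) ≈ 3.0 units.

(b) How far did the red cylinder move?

1.1

The red cylinder moved from about (5.4, 4.7) to (6.3, 4.1), a distance of √(0.9² + 0.6²) ≈ 1.1.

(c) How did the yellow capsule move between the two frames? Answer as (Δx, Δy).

(0.0, -3.0)

The yellow capsule was at about (10.8, 4.9) and moved to about (10.8, 1.9).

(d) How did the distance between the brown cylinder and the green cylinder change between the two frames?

+0.8

They were about 3.7 units apart before and 4.5 after — 0.8 units further apart.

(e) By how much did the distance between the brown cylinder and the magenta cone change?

+0.6

The distance was about 6.3 in the first image and 6.9 in the second, so they moved 0.6 units further apart.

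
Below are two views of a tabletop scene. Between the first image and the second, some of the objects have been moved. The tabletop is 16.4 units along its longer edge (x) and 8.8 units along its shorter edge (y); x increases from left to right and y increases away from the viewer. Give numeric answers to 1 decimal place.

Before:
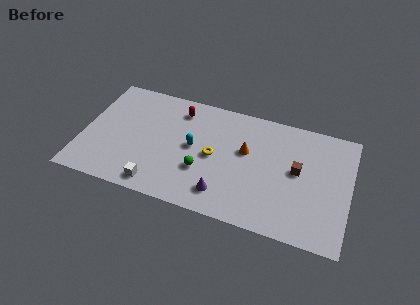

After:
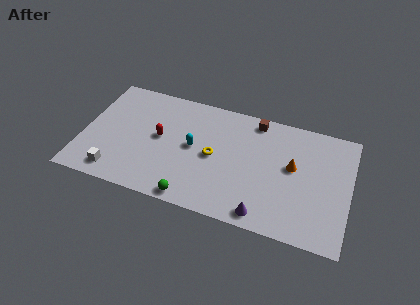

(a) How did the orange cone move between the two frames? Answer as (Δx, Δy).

(2.9, -0.3)

The orange cone started near (10.0, 5.3) and ended near (12.9, 5.0).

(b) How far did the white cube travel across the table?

2.6

From (4.9, 1.1) to (2.3, 1.3), the white cube covered √(2.6² + 0.2²) ≈ 2.6 units.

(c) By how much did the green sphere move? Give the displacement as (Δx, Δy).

(-0.4, -2.2)

The green sphere was at about (7.5, 3.0) and moved to about (7.1, 0.8).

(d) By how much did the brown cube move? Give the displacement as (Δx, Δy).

(-2.8, 3.0)

From the two frames, the brown cube sits at roughly (13.2, 4.8) before and (10.4, 7.8) after.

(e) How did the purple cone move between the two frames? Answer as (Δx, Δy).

(2.5, -0.7)

From the two frames, the purple cone sits at roughly (8.9, 1.7) before and (11.4, 1.0) after.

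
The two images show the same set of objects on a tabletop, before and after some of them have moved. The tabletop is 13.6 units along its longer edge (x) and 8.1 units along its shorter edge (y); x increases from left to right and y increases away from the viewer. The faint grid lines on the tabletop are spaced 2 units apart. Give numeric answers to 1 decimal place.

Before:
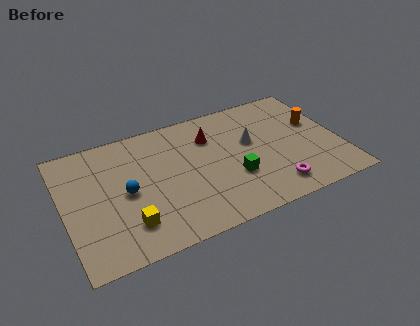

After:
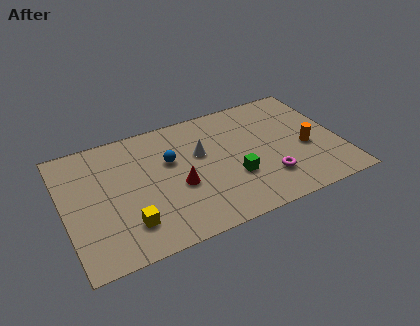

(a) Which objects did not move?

the yellow cube and the green cube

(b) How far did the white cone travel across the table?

2.5

From (9.3, 4.8) to (6.8, 5.0), the white cone covered √(2.5² + 0.2²) ≈ 2.5 units.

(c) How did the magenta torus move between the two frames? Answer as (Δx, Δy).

(-0.2, 0.7)

The magenta torus started near (10.0, 1.4) and ended near (9.8, 2.1).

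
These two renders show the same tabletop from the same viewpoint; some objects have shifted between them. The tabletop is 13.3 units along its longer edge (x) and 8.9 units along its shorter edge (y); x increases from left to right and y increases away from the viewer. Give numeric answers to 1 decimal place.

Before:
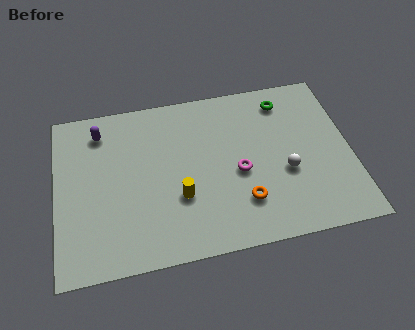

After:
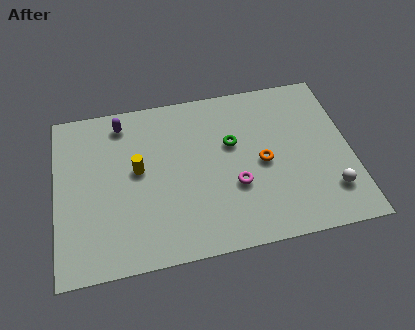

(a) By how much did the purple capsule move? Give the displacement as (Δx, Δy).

(1.0, 0.3)

The purple capsule was at about (2.1, 7.3) and moved to about (3.1, 7.6).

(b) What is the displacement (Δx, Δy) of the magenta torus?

(-0.2, -0.7)

The magenta torus started near (8.2, 3.9) and ended near (8.0, 3.2).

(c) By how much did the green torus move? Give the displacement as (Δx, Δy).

(-2.5, -1.9)

The green torus started near (10.5, 7.4) and ended near (8.0, 5.5).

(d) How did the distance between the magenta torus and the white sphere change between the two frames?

+2.2

They were about 2.1 units apart before and 4.3 after — 2.2 units further apart.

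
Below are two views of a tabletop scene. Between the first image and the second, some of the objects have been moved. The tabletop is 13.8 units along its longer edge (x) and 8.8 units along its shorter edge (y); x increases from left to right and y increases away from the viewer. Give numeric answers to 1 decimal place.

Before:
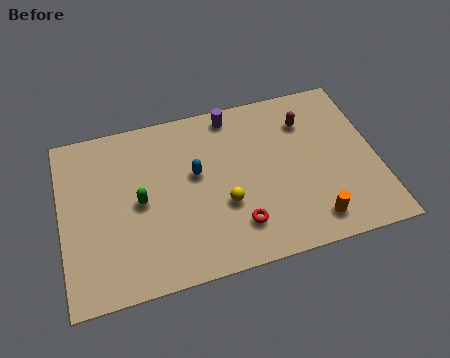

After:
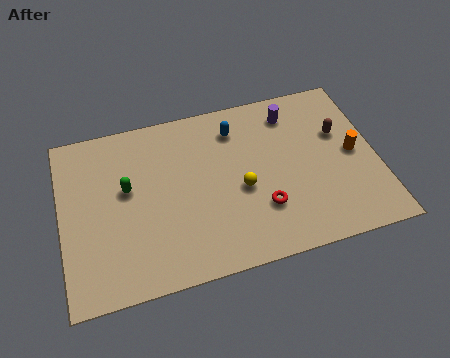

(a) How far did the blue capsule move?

2.7

From (5.9, 5.1) to (7.8, 7.0), the blue capsule covered √(1.9² + 1.9²) ≈ 2.7 units.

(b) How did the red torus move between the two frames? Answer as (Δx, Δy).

(1.1, 0.6)

The red torus was at about (7.5, 2.0) and moved to about (8.6, 2.6).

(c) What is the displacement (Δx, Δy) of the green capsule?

(-0.5, 0.8)

The green capsule started near (3.4, 4.3) and ended near (2.9, 5.1).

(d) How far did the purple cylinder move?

2.7

The purple cylinder was near (7.7, 7.8) before and (10.3, 7.2) after, so it travelled √(2.6² + 0.6²) ≈ 2.7 units.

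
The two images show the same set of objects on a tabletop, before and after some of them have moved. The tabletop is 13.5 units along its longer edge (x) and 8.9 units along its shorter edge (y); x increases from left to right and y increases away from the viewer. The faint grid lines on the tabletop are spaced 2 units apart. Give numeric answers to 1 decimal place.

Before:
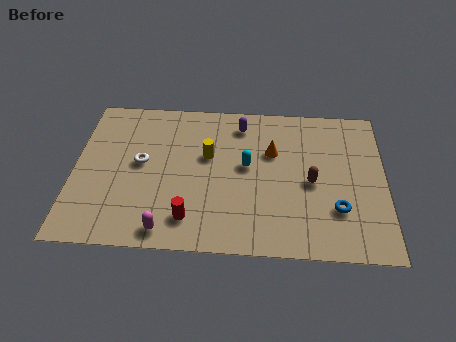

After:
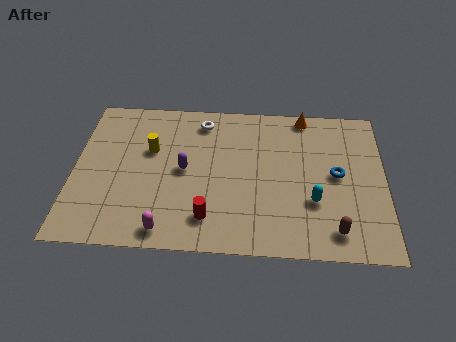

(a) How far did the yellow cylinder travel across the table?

2.5

The yellow cylinder was near (5.8, 5.4) before and (3.3, 5.6) after, so it travelled √(2.5² + 0.2²) ≈ 2.5 units.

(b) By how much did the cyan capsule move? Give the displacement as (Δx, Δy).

(2.9, -1.9)

The cyan capsule started near (7.5, 4.9) and ended near (10.4, 3.0).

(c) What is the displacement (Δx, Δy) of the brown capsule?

(1.0, -2.7)

The brown capsule started near (10.3, 4.1) and ended near (11.3, 1.4).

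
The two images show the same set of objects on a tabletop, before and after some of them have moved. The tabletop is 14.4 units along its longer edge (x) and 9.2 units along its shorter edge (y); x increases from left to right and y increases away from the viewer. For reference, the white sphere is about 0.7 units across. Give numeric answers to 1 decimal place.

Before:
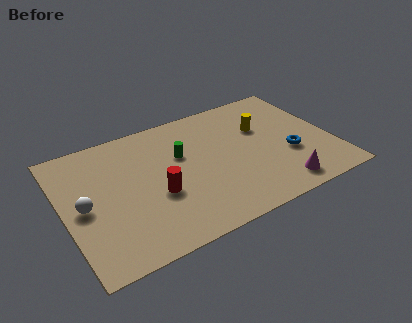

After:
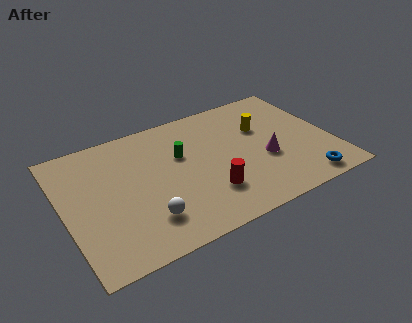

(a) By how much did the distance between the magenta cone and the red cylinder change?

-3.2

The distance was about 6.7 in the first image and 3.5 in the second, so they moved 3.2 units closer together.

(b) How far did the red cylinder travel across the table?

2.8

The red cylinder moved from about (4.8, 3.6) to (7.4, 2.5), a distance of √(2.6² + 1.1²) ≈ 2.8.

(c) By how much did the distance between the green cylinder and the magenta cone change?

-1.7

They were about 6.5 units apart before and 4.8 after — 1.7 units closer together.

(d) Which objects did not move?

the green cylinder and the yellow cylinder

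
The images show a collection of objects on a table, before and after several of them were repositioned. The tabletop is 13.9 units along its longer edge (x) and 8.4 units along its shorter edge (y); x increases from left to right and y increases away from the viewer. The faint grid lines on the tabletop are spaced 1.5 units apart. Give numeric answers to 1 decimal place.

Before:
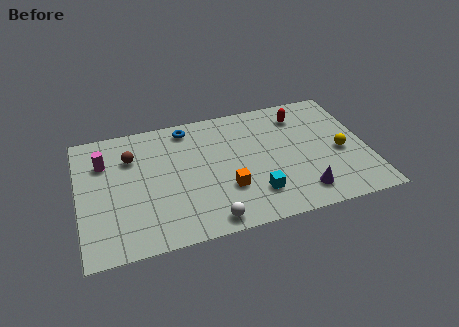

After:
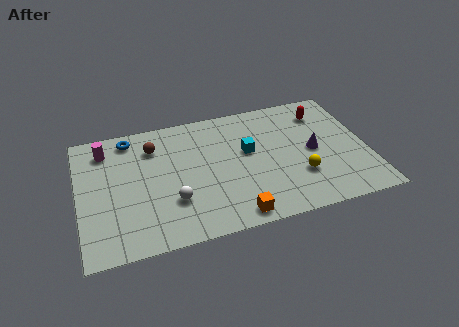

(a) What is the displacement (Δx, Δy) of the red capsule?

(1.1, -0.1)

From the two frames, the red capsule sits at roughly (10.9, 6.7) before and (12.0, 6.6) after.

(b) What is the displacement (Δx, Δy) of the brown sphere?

(1.1, 0.4)

The brown sphere started near (2.6, 6.0) and ended near (3.7, 6.4).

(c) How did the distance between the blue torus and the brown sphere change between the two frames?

-1.7

The distance was about 3.1 in the first image and 1.4 in the second, so they moved 1.7 units closer together.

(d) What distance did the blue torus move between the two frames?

2.8

The blue torus was near (5.4, 7.3) before and (2.6, 7.3) after, so it travelled √(2.8² + 0.0²) ≈ 2.8 units.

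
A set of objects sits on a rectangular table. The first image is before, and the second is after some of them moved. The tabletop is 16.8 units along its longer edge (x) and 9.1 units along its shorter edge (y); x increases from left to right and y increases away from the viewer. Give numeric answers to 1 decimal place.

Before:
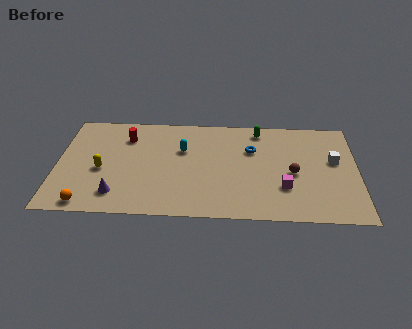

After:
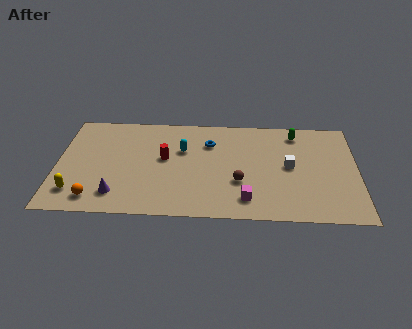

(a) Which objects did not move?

the purple cone and the cyan capsule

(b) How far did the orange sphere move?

0.6

From (1.8, 0.9) to (2.2, 1.4), the orange sphere covered √(0.4² + 0.5²) ≈ 0.6 units.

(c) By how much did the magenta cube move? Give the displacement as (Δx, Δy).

(-2.1, -1.1)

The magenta cube started near (12.7, 2.8) and ended near (10.6, 1.7).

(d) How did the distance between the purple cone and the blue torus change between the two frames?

-1.6

The distance was about 8.6 in the first image and 7.0 in the second, so they moved 1.6 units closer together.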